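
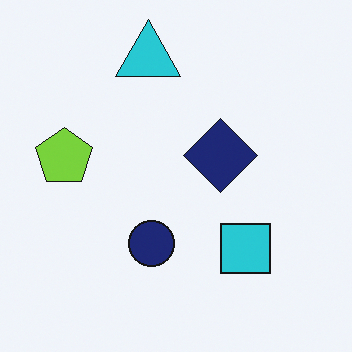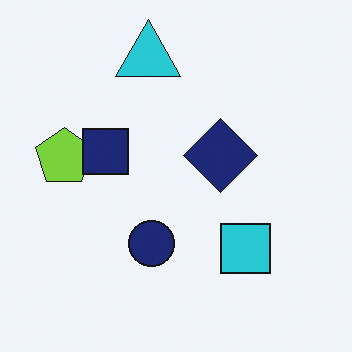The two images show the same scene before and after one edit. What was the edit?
The image was overlaid with an additional navy square.

A navy square appears in the second image that is absent from the first.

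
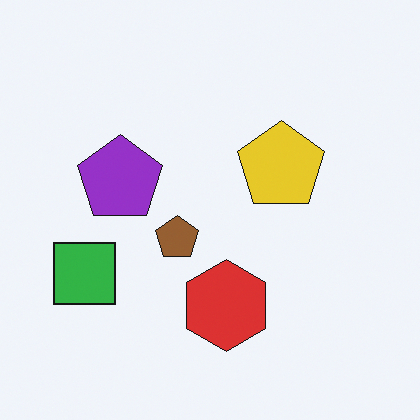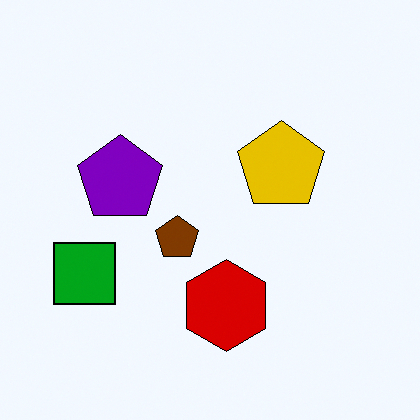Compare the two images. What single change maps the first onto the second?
The image was given slightly increased contrast.

Tones are pushed away from mid-grey across the whole image — a global contrast change.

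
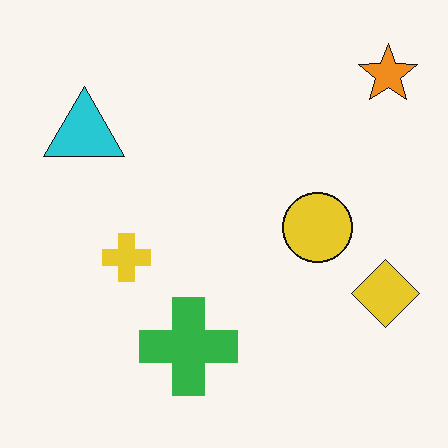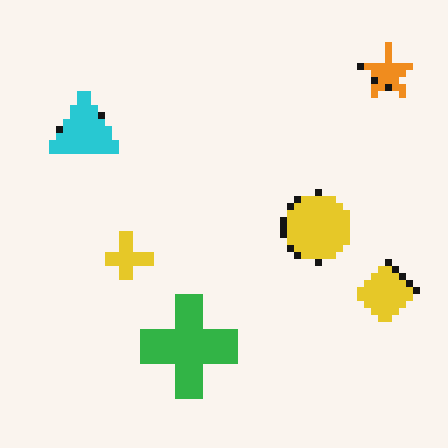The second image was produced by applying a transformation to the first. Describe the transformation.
The image was moderately pixelated.

Shapes are reduced to large square blocks; fine edges and outlines are lost — a downscale-then-upscale (mosaic) effect.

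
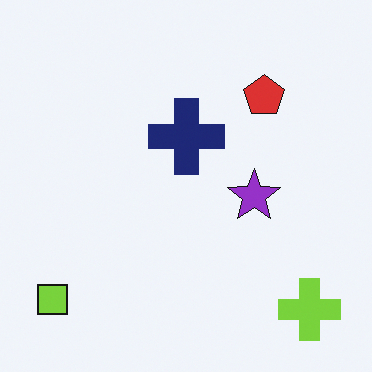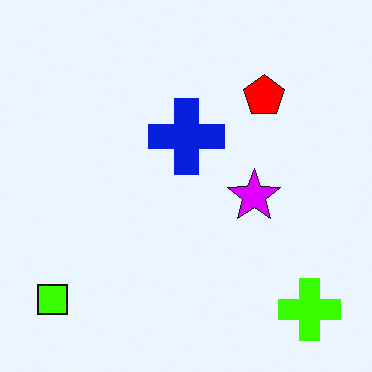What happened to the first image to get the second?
This is the original image made much more vivid (saturation change).

All colors are more vivid — a global saturation change.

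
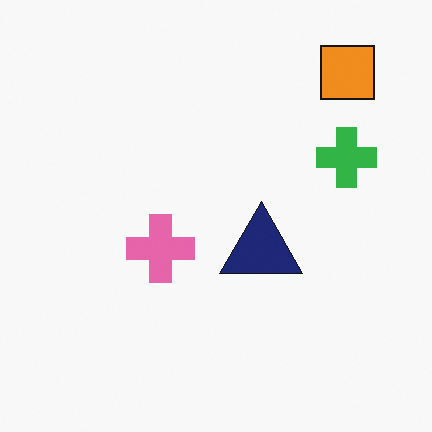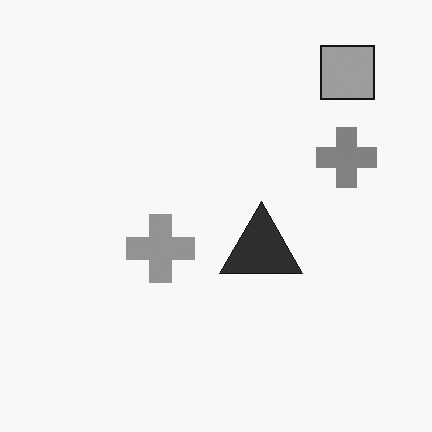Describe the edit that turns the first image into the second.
This is the original image converted to grayscale.

All color is removed — every shape is now a shade of grey.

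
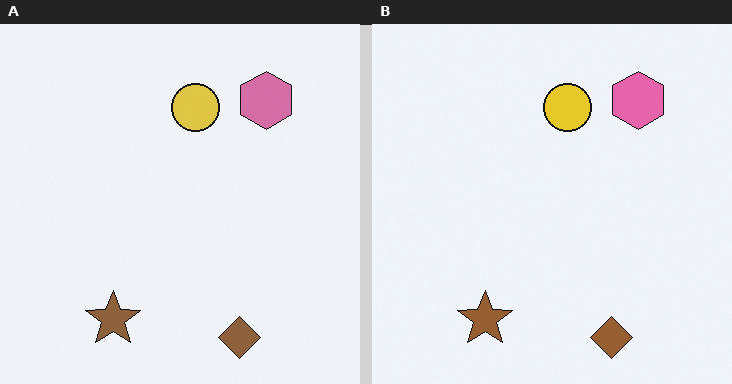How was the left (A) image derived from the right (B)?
This is the original image slightly desaturated.

All colors are more muted and greyish — a global saturation change.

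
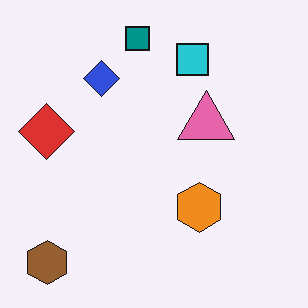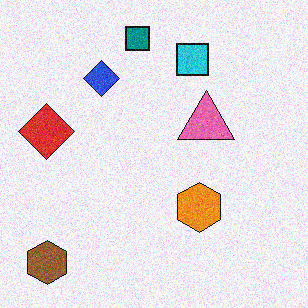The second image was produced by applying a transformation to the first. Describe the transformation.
Degraded with visible gaussian noise.

Random speckle covers the whole image, including the flat background.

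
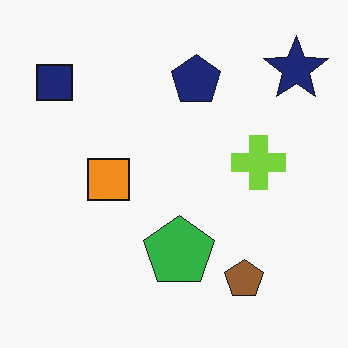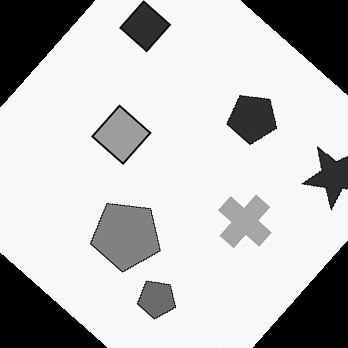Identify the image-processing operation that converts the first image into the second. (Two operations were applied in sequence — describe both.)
It was rotated clockwise by a large amount — several tens of degrees, then converted to grayscale.

Every shape is tilted by the same angle and the image corners show triangular fill wedges — a whole-image rotation by a non-right angle. All color is removed — every shape is now a shade of grey.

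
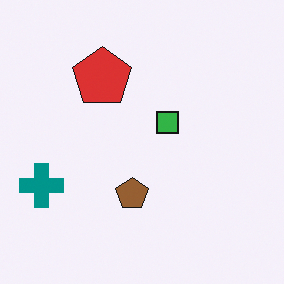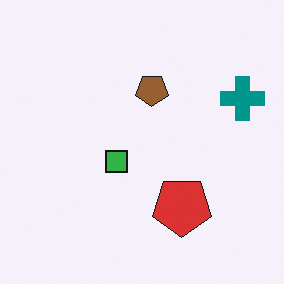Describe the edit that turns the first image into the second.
The transformation is: rotated 180°.

The teal cross sits in the left of the first image and the right of the second — consistent with a whole-image 180° rotation.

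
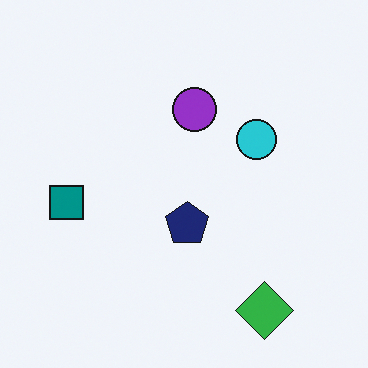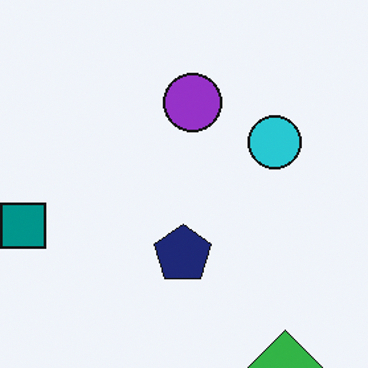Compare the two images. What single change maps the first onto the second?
The second image is the first cropped slightly and scaled back up.

The visible shapes are larger and the field of view is narrower; shapes near the original edges may be partly or wholly outside the frame — a crop-and-rescale.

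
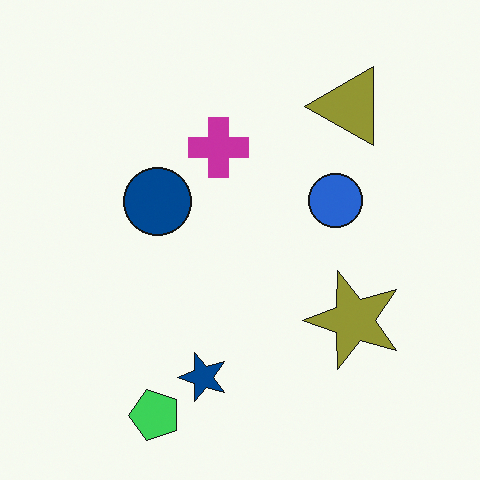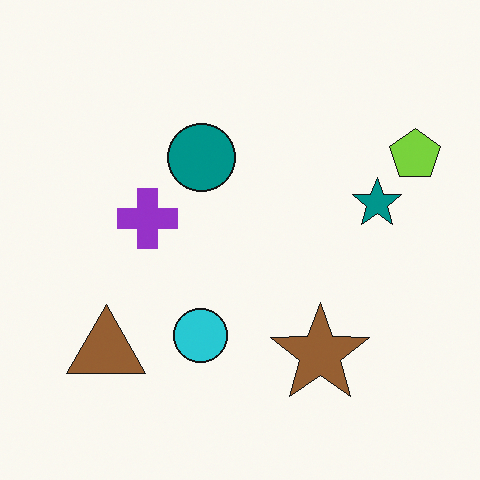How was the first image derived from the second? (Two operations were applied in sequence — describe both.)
The first image is the second hue-shifted by a small amount, then transposed (reflected across the top-left ↔ bottom-right diagonal).

Every shape's color has rotated by the same amount around the hue wheel — a uniform hue shift. Shapes have swapped their row and column positions — what was in the top-right is now in the bottom-left — a diagonal reflection.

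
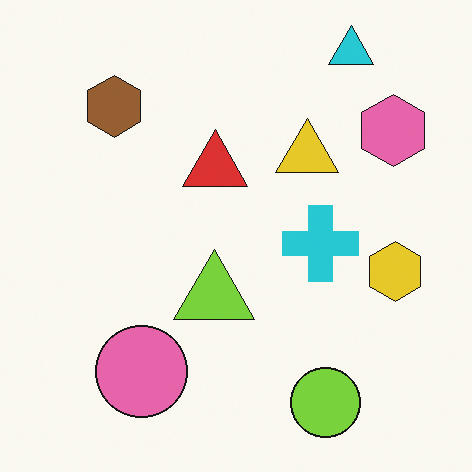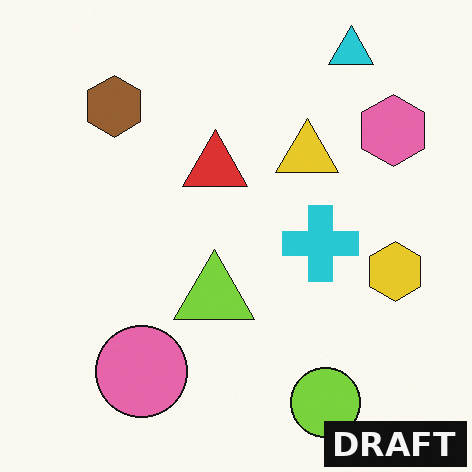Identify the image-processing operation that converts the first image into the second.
It was watermarked with the text "DRAFT" in the lower-right corner.

A dark label reading "DRAFT" appears in the lower-right corner.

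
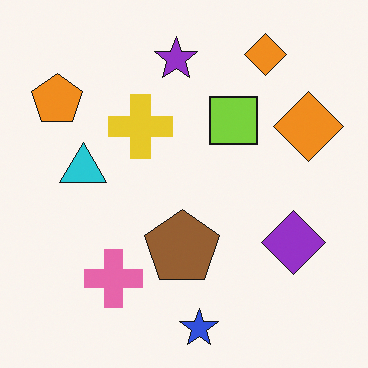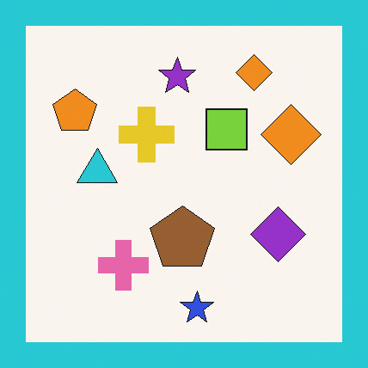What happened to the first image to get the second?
The transformation is: framed with a cyan border.

A solid cyan frame runs around the edge of the second image, with the content slightly shrunk inside it.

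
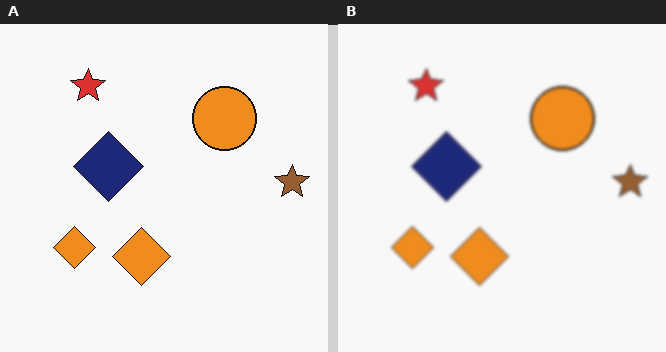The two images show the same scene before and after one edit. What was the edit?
The transformation is: lightly blurred.

Shape edges and outlines are uniformly softened across the whole image.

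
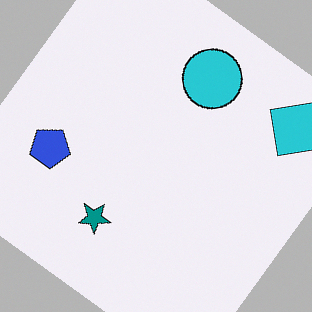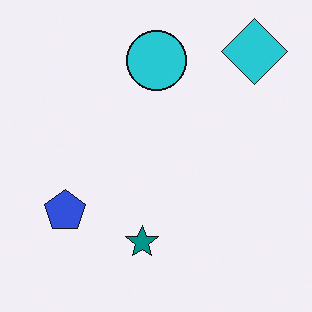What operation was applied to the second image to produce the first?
This is the original image rotated clockwise by a large amount — several tens of degrees.

Every shape is tilted by the same angle and the image corners show triangular fill wedges — a whole-image rotation by a non-right angle.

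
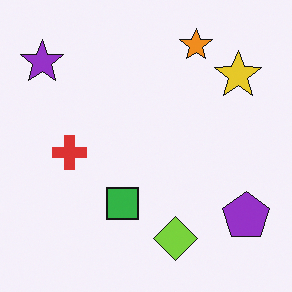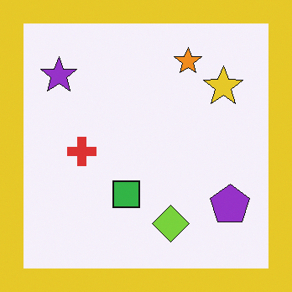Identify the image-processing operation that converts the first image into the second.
It was framed with a yellow border.

A solid yellow frame runs around the edge of the second image, with the content slightly shrunk inside it.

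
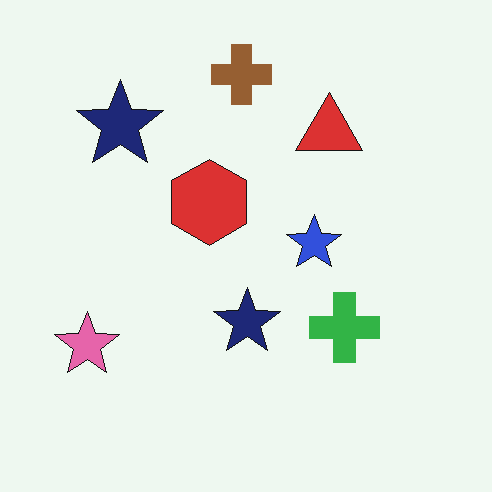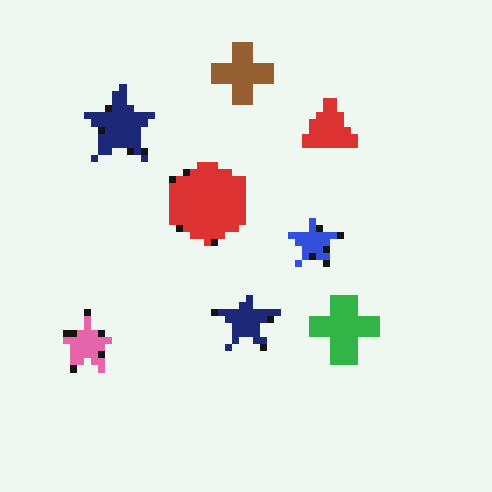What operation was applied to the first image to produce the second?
The image was pixelated into visible square blocks.

Shapes are reduced to large square blocks; fine edges and outlines are lost — a downscale-then-upscale (mosaic) effect.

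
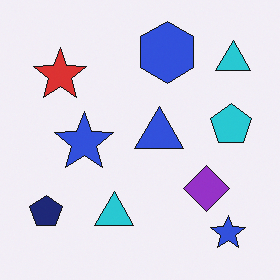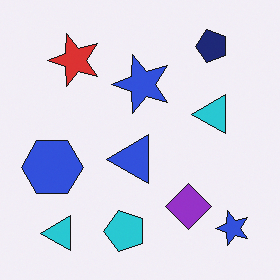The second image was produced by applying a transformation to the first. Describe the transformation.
The transformation is: transposed (reflected across the top-left ↔ bottom-right diagonal).

Shapes have swapped their row and column positions — what was in the top-right is now in the bottom-left — a diagonal reflection.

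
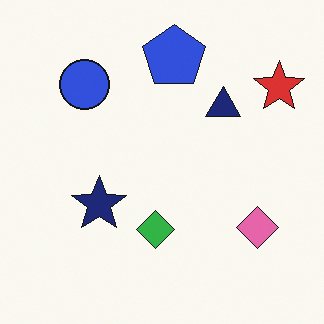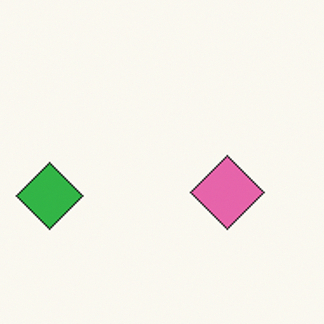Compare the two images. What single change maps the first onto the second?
It was cropped tightly and scaled back up.

The visible shapes are larger and the field of view is narrower; shapes near the original edges may be partly or wholly outside the frame — a crop-and-rescale.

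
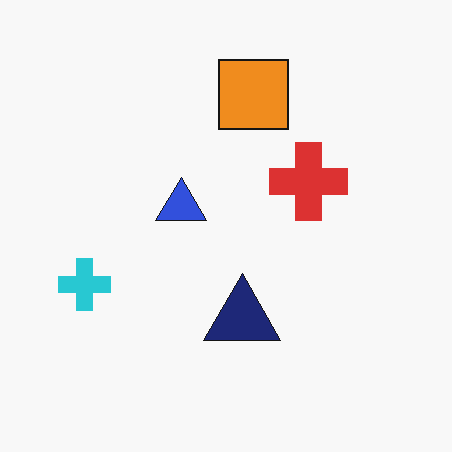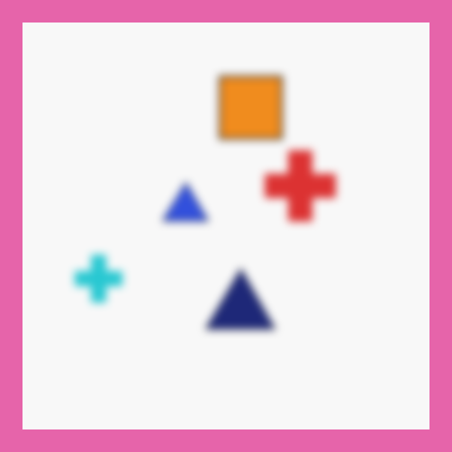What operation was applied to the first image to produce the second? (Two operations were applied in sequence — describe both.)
It was noticeably gaussian-blurred, then framed with a pink border.

Shape edges and outlines are uniformly softened across the whole image. A solid pink frame runs around the edge of the second image, with the content slightly shrunk inside it.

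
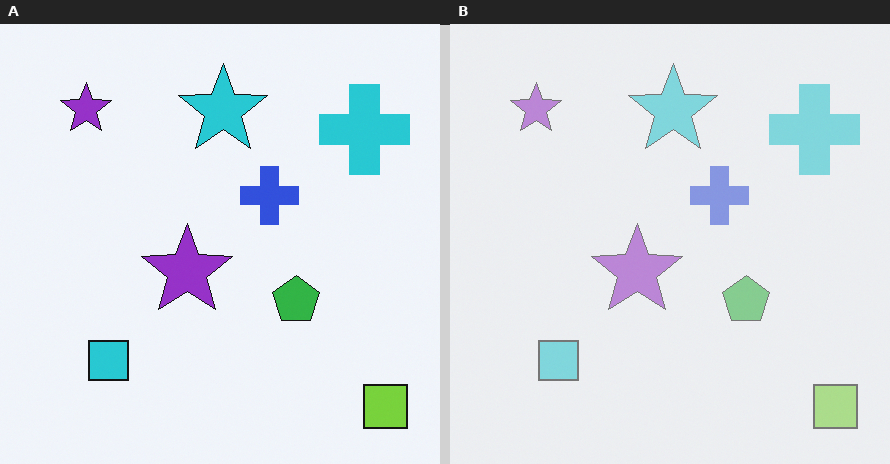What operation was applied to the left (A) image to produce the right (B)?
This is the original image given much lower contrast.

Tones are pushed toward mid-grey across the whole image — a global contrast change.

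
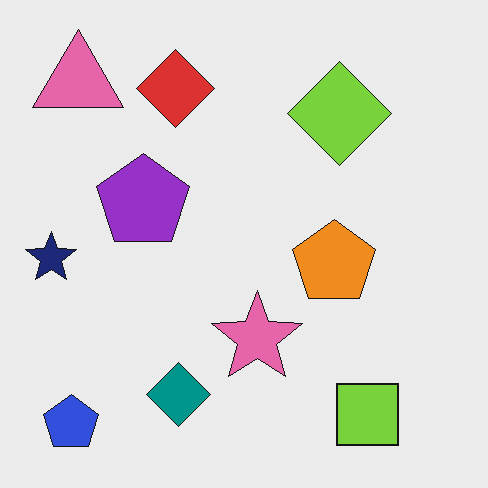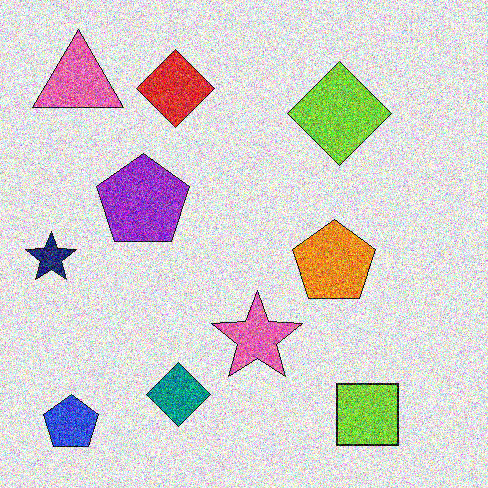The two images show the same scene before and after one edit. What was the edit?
The second image is the first degraded with a thick layer of grain.

Random speckle covers the whole image, including the flat background.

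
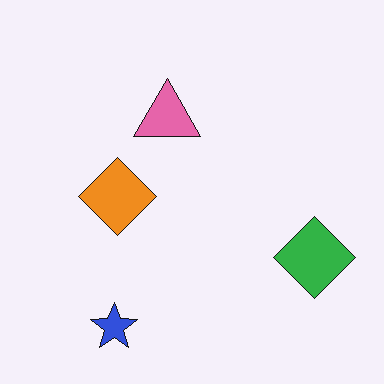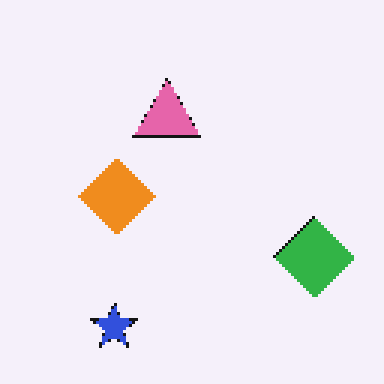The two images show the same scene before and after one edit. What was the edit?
The second image is the first mildly pixelated.

Shapes are reduced to large square blocks; fine edges and outlines are lost — a downscale-then-upscale (mosaic) effect.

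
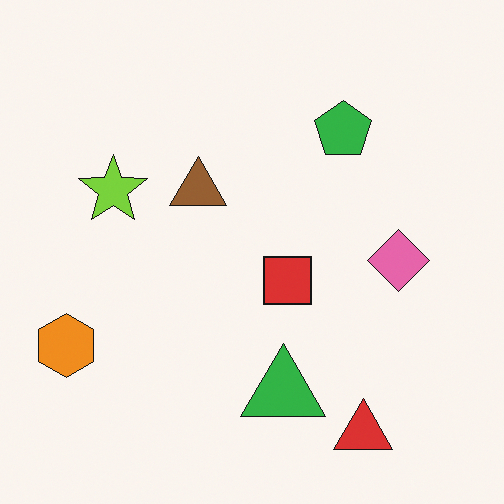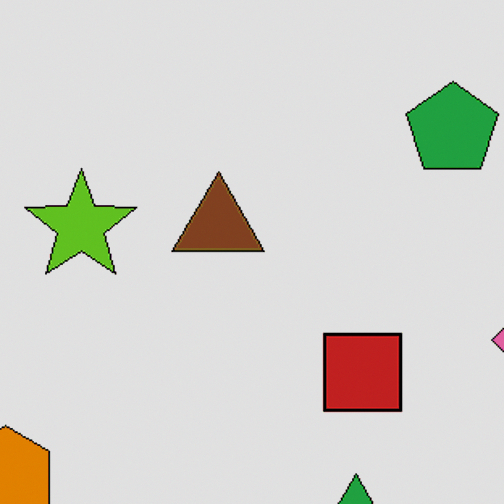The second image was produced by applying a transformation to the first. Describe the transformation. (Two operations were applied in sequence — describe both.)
The second image is the first cropped slightly and scaled back up, then moderately posterized.

The visible shapes are larger and the field of view is narrower; shapes near the original edges may be partly or wholly outside the frame — a crop-and-rescale. Each flat color has snapped to a coarser quantized level — most visibly, the near-white background has dropped to a flat grey.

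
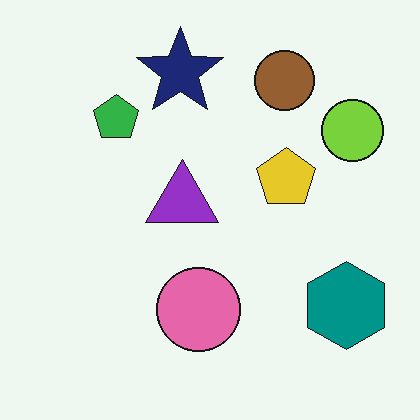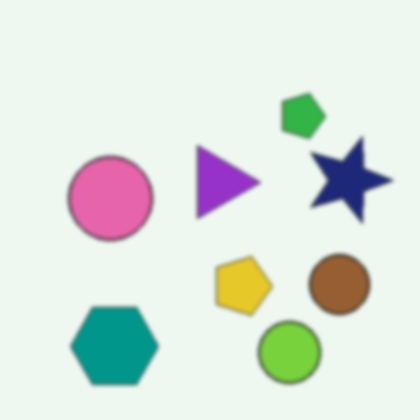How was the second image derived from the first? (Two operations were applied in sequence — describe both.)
The image was given a subtle gaussian blur, then rotated 90° clockwise.

Shape edges and outlines are uniformly softened across the whole image. The teal hexagon sits in the bottom-right of the first image and the bottom-left of the second — consistent with a whole-image 90° clockwise rotation.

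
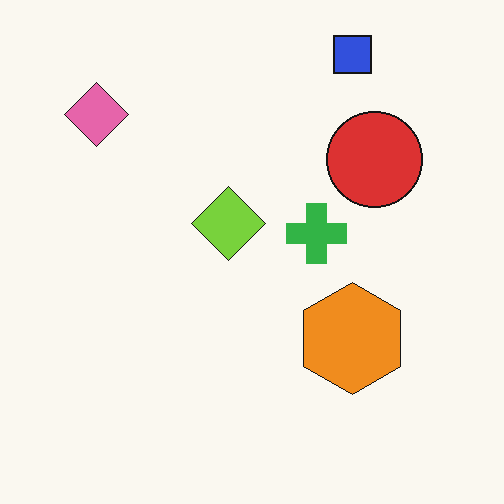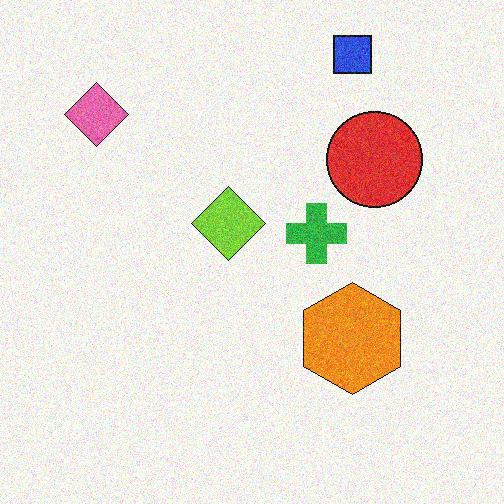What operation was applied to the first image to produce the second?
This is the original image degraded with visible gaussian noise.

Random speckle covers the whole image, including the flat background.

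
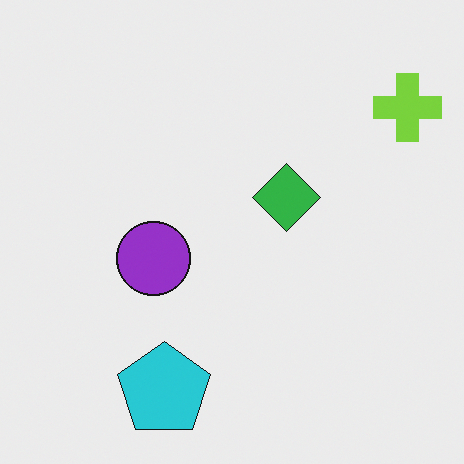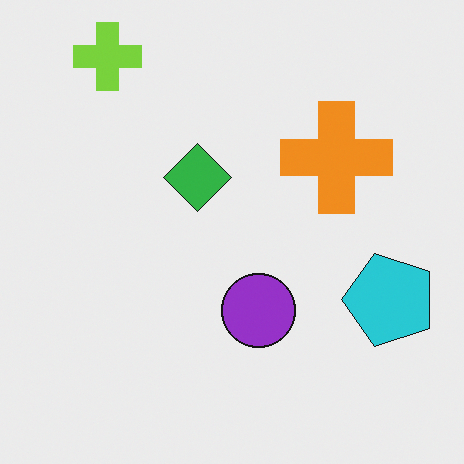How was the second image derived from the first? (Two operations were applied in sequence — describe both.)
This is the original image rotated 90° counter-clockwise, then overlaid with an additional orange cross.

The lime cross sits in the top-right of the first image and the top-left of the second — consistent with a whole-image 90° counter-clockwise rotation. An orange cross appears in the second image that is absent from the first.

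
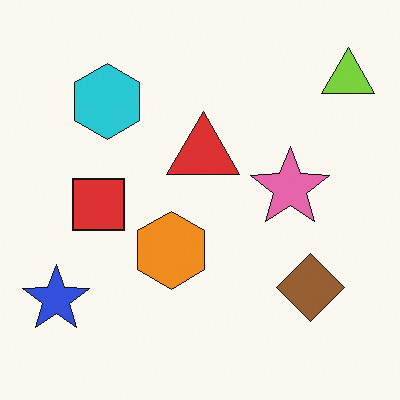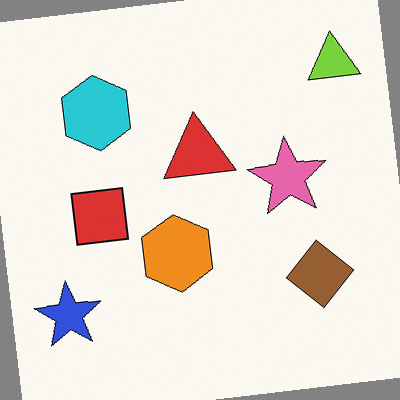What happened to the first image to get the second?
Rotated counter-clockwise by a slight angle.

Every shape is tilted by the same angle and the image corners show triangular fill wedges — a whole-image rotation by a non-right angle.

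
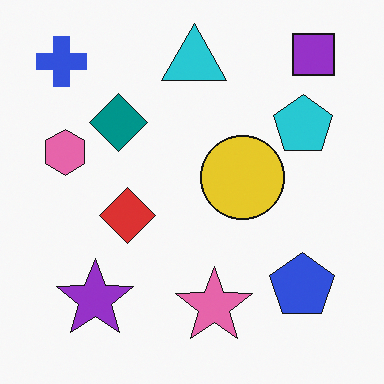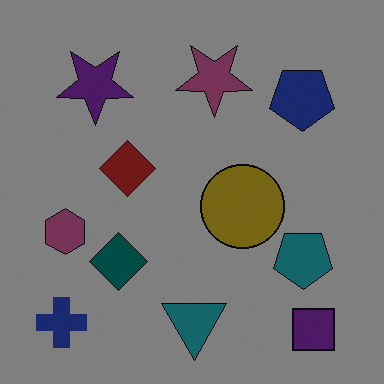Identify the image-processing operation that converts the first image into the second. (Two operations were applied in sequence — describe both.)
Darkened a lot, then flipped vertically (top ↔ bottom).

Every pixel — background and shapes alike — is uniformly darkened. The purple square is in the top-right of the first image and the bottom-right of the second — shapes on opposite sides of the horizontal midline have swapped in a mirror flip.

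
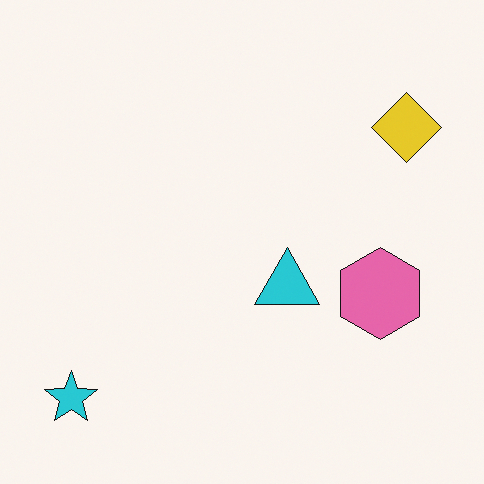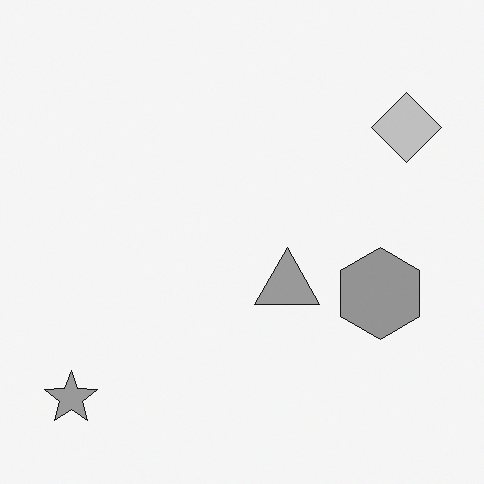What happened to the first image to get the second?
This is the original image converted to grayscale.

All color is removed — every shape is now a shade of grey.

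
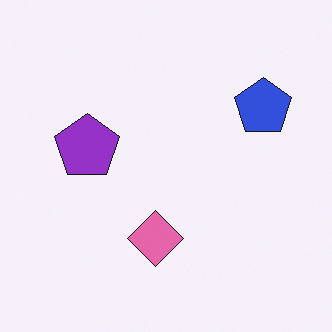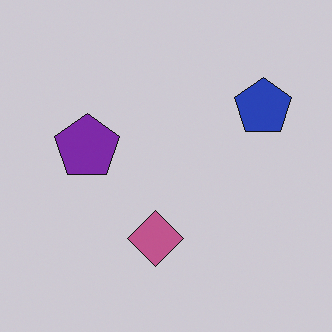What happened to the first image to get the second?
The image was slightly darkened.

Every pixel — background and shapes alike — is uniformly darkened.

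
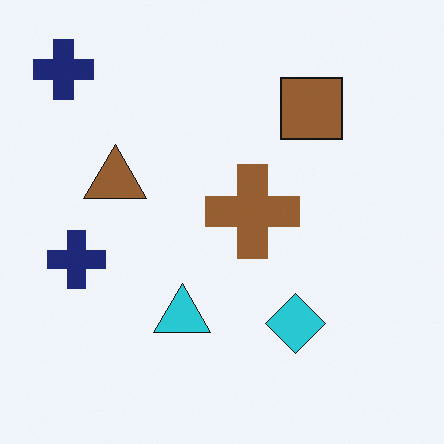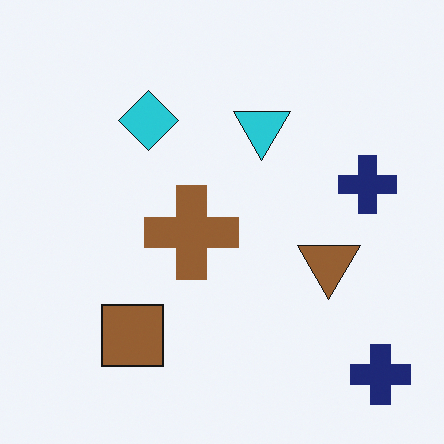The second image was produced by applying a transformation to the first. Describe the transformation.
Rotated 180°.

The brown square sits in the top-right of the first image and the bottom-left of the second — consistent with a whole-image 180° rotation.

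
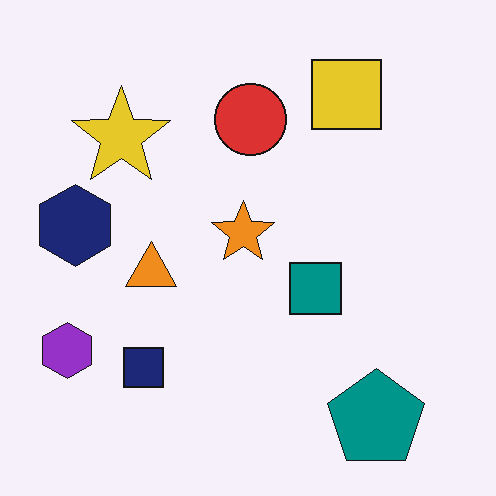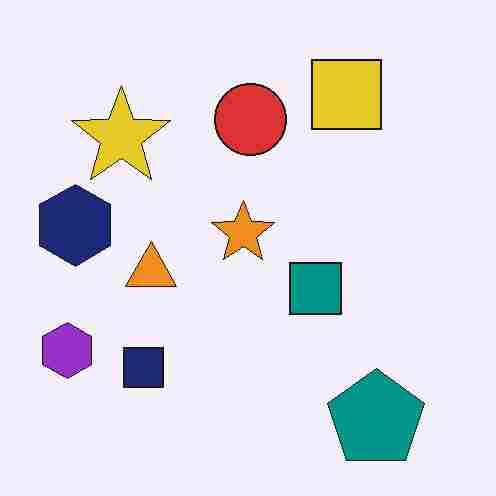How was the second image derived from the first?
The transformation is: heavily JPEG-compressed with obvious blocking artifacts.

Blocky 8×8 compression artifacts appear around shape edges and the flat background shows ringing — characteristic JPEG degradation.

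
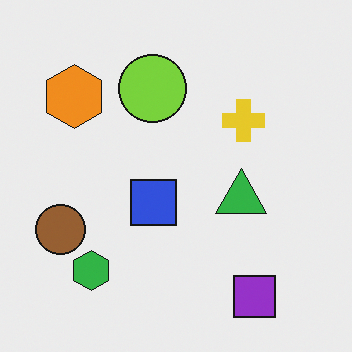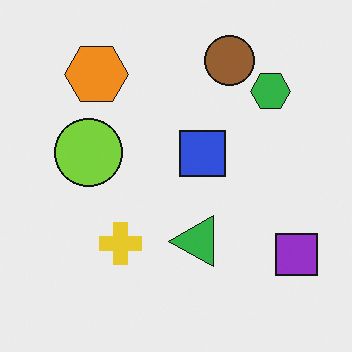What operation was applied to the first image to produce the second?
This is the original image transposed (reflected across the top-left ↔ bottom-right diagonal).

Shapes have swapped their row and column positions — what was in the top-right is now in the bottom-left — a diagonal reflection.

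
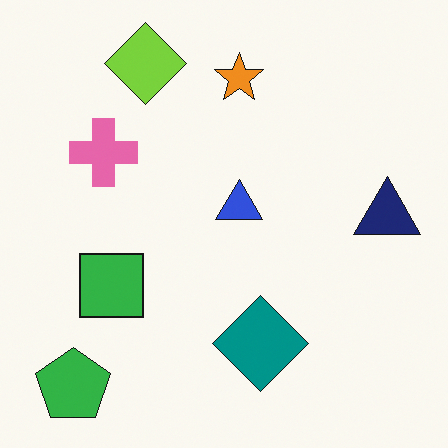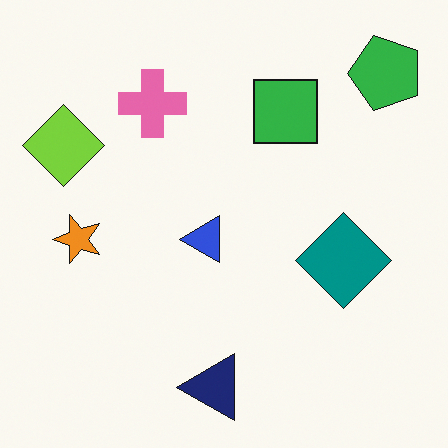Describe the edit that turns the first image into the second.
This is the original image transposed (reflected across the top-left ↔ bottom-right diagonal).

Shapes have swapped their row and column positions — what was in the top-right is now in the bottom-left — a diagonal reflection.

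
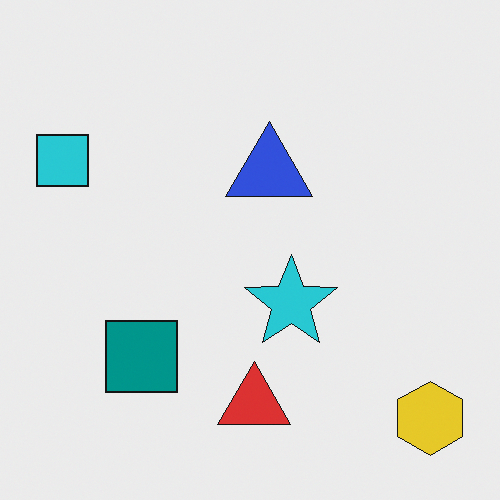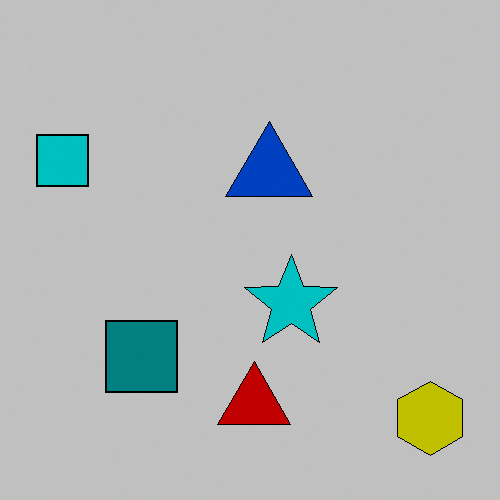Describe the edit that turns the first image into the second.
It was heavily posterized to just a handful of flat colors.

Each flat color has snapped to a coarser quantized level — most visibly, the near-white background has dropped to a flat grey.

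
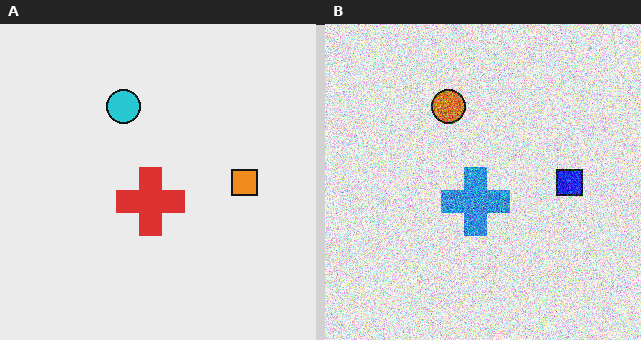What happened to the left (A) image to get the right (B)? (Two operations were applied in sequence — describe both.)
The right (B) image is the left (A) hue-shifted by a large amount, then degraded with strong gaussian noise.

Every shape's color has rotated by the same amount around the hue wheel — a uniform hue shift. Random speckle covers the whole image, including the flat background.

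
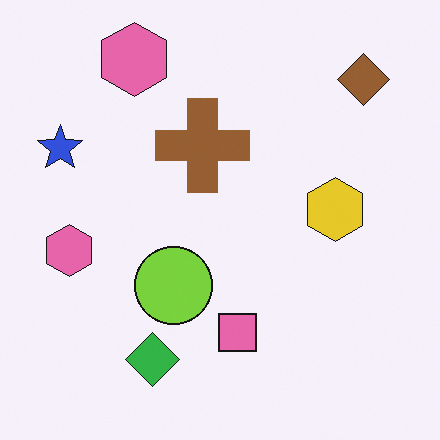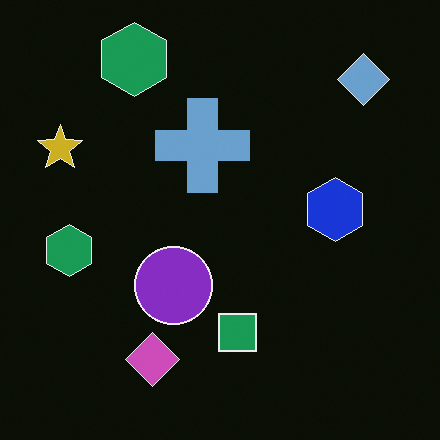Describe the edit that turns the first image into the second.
The transformation is: color-inverted (negative).

The light background has become dark and every shape's color is its complement — a photographic negative.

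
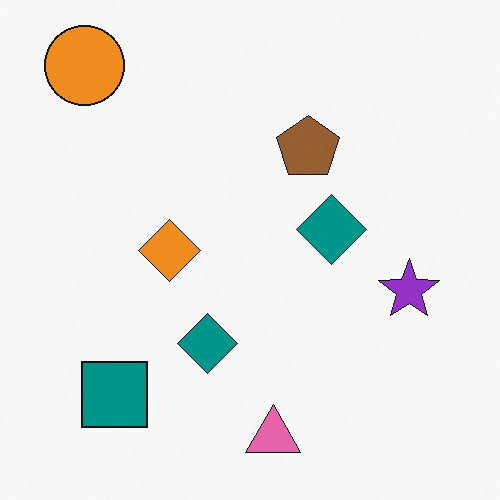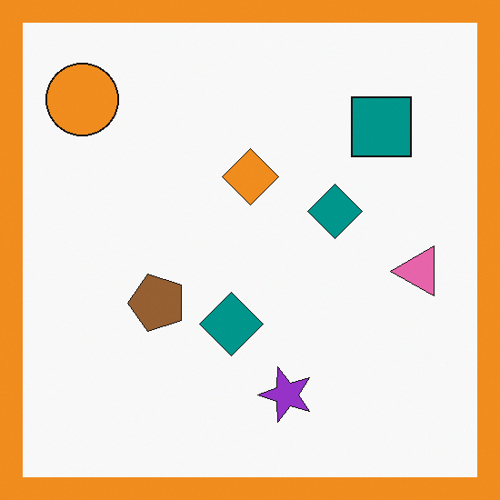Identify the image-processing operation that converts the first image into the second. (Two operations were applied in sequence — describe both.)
The second image is the first transposed (reflected across the top-left ↔ bottom-right diagonal), then framed with a orange border.

Shapes have swapped their row and column positions — what was in the top-right is now in the bottom-left — a diagonal reflection. A solid orange frame runs around the edge of the second image, with the content slightly shrunk inside it.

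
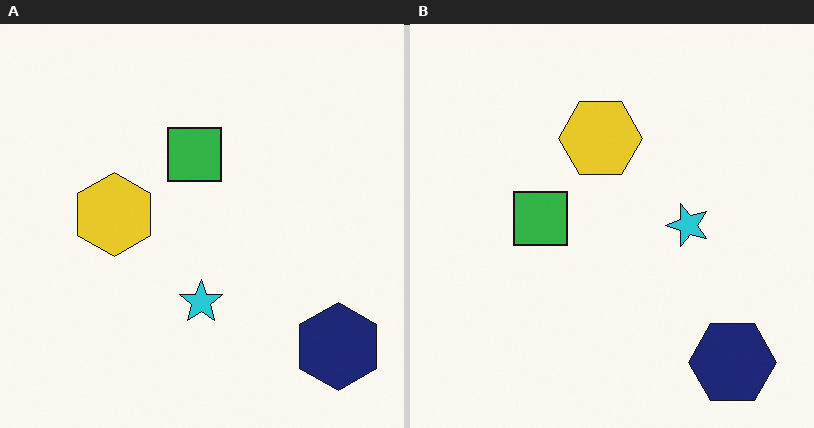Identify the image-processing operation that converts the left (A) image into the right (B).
The right (B) image is the left (A) transposed (reflected across the top-left ↔ bottom-right diagonal).

Shapes have swapped their row and column positions — what was in the top-right is now in the bottom-left — a diagonal reflection.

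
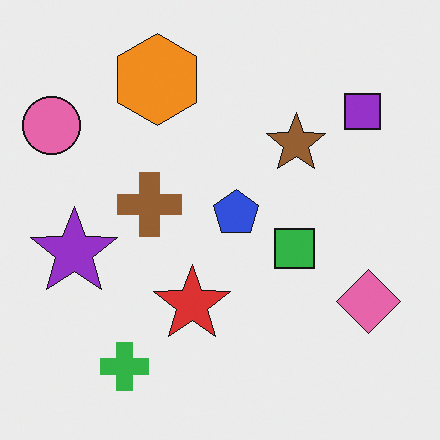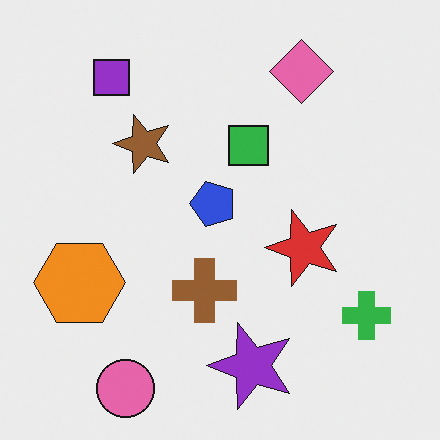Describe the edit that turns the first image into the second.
The image was rotated 90° counter-clockwise.

The pink circle sits in the top-left of the first image and the bottom-left of the second — consistent with a whole-image 90° counter-clockwise rotation.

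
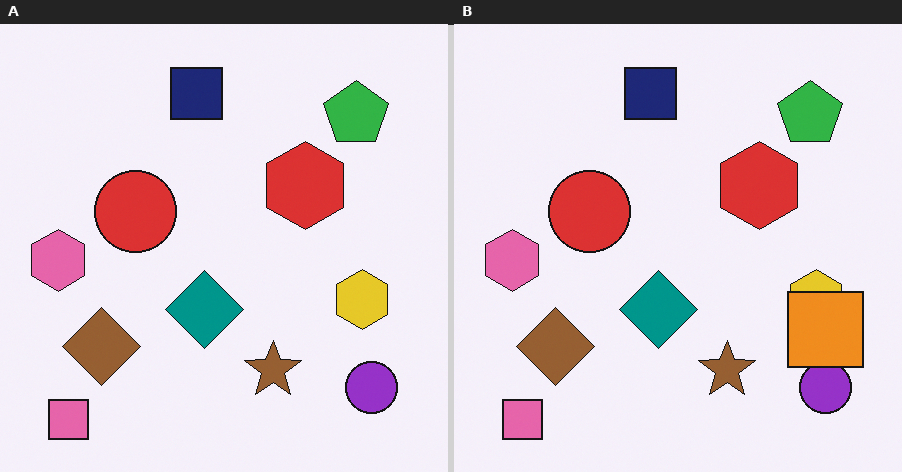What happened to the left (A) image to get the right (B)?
It was overlaid with an additional orange square.

An orange square appears in the right (B) image that is absent from the left (A).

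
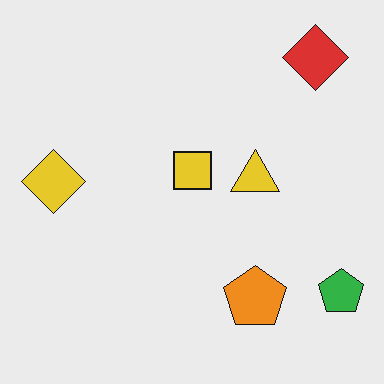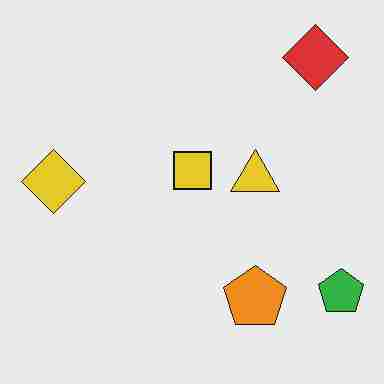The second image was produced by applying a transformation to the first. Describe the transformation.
This is the original image degraded with heavy JPEG compression.

Blocky 8×8 compression artifacts appear around shape edges and the flat background shows ringing — characteristic JPEG degradation.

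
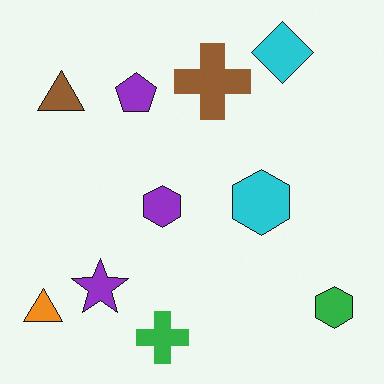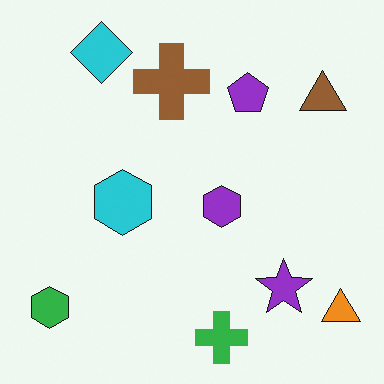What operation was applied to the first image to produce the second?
The image was flipped horizontally (left ↔ right).

The orange triangle is in the bottom-left of the first image and the bottom-right of the second — shapes on opposite sides of the vertical midline have swapped in a mirror flip.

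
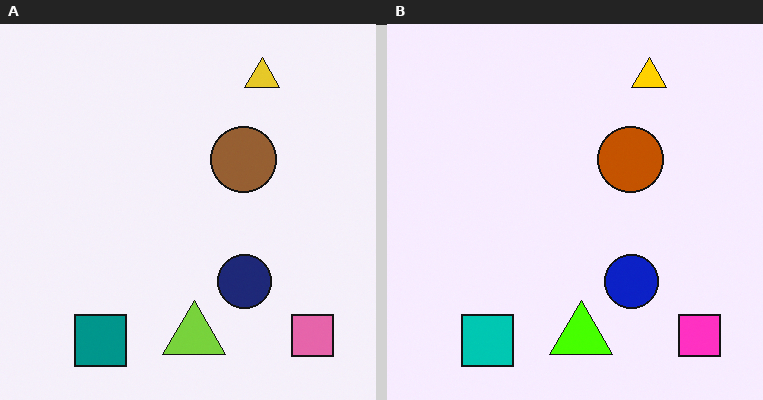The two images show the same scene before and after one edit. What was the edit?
This is the original image heavily oversaturated.

All colors are more vivid — a global saturation change.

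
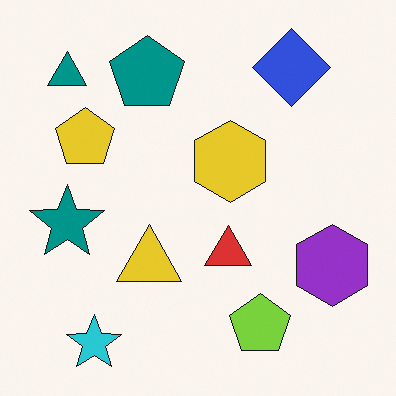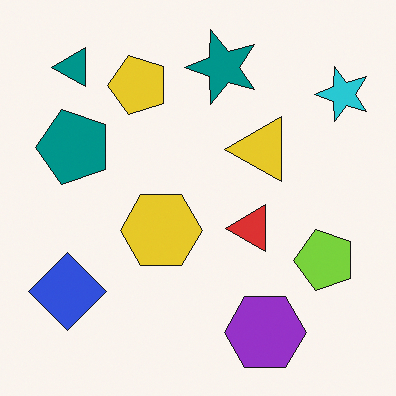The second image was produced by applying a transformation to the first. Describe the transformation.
The image was transposed (reflected across the top-left ↔ bottom-right diagonal).

Shapes have swapped their row and column positions — what was in the top-right is now in the bottom-left — a diagonal reflection.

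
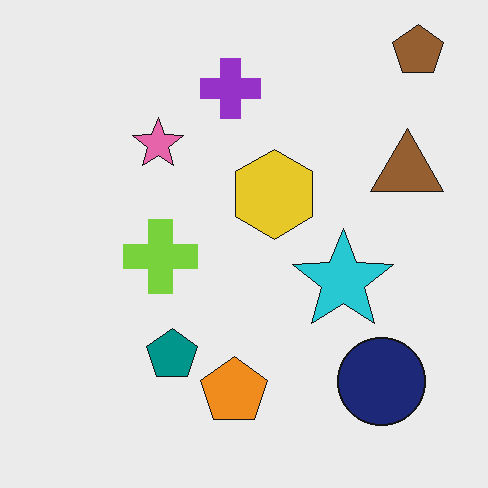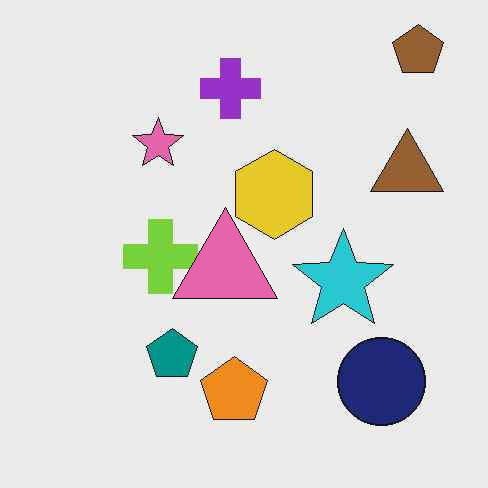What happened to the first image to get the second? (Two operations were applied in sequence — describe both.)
The image was JPEG-compressed with visible artifacts, then overlaid with an additional pink triangle.

Blocky 8×8 compression artifacts appear around shape edges and the flat background shows ringing — characteristic JPEG degradation. A pink triangle appears in the second image that is absent from the first.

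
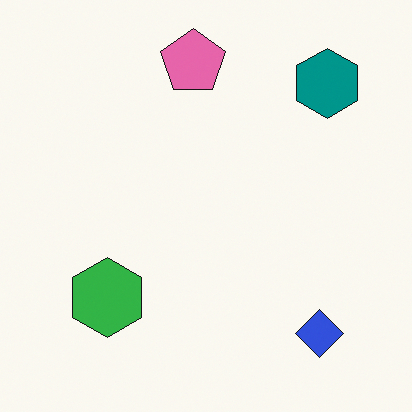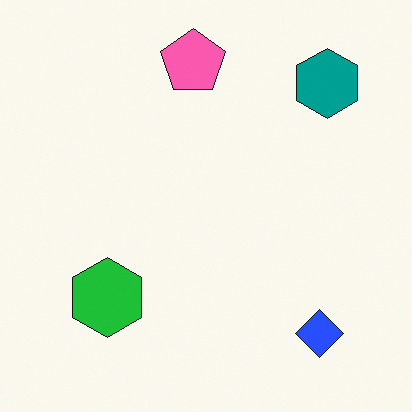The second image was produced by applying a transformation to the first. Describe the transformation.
The image was slightly oversaturated.

All colors are more vivid — a global saturation change.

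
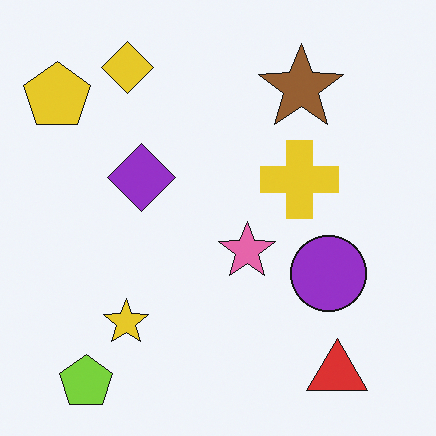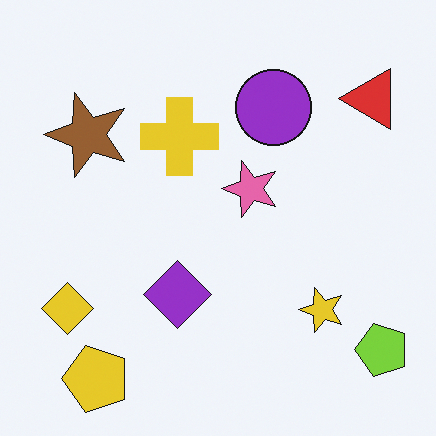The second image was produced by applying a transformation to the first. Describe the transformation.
The transformation is: rotated 90° counter-clockwise.

The lime pentagon sits in the bottom-left of the first image and the bottom-right of the second — consistent with a whole-image 90° counter-clockwise rotation.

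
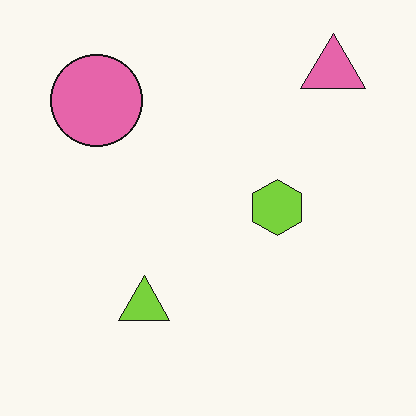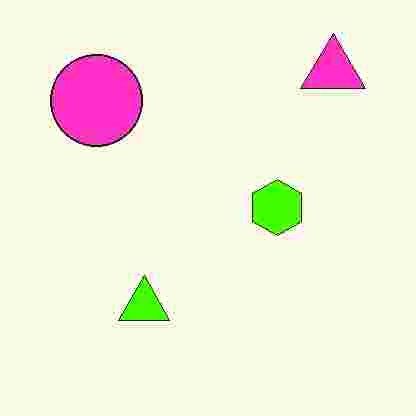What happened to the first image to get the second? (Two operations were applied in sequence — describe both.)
Made much more vivid (saturation change), then degraded with heavy JPEG compression.

All colors are more vivid — a global saturation change. Blocky 8×8 compression artifacts appear around shape edges and the flat background shows ringing — characteristic JPEG degradation.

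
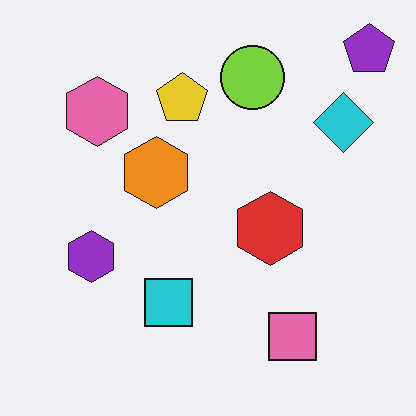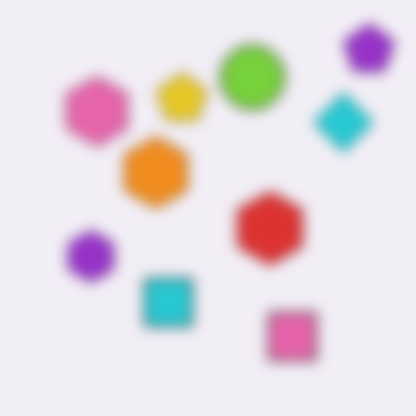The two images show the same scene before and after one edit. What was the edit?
The image was heavily blurred.

Shape edges and outlines are uniformly softened across the whole image.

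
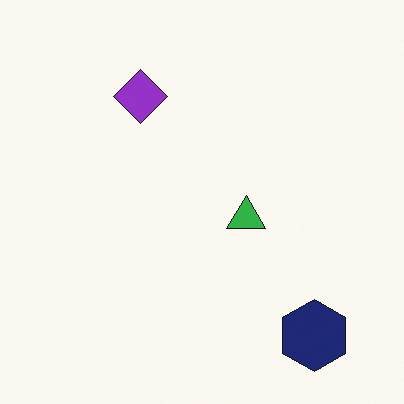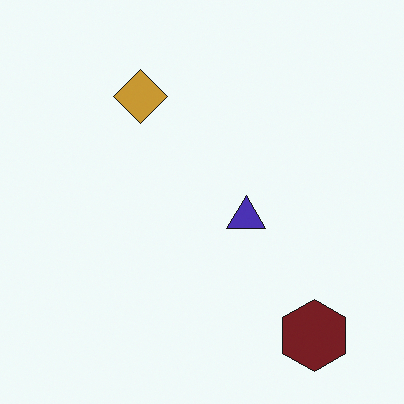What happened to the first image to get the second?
This is the original image hue-shifted by a moderate amount.

Every shape's color has rotated by the same amount around the hue wheel — a uniform hue shift.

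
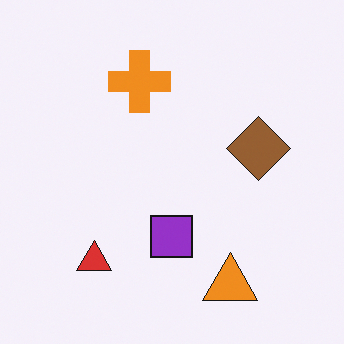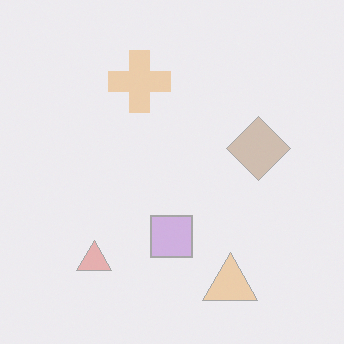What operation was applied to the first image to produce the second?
Given much lower contrast.

Tones are pushed toward mid-grey across the whole image — a global contrast change.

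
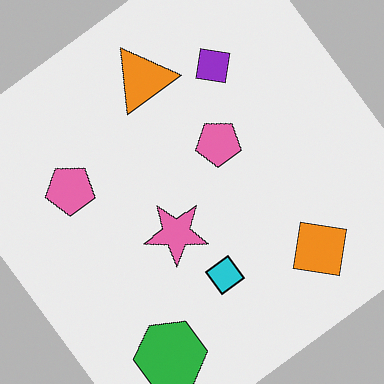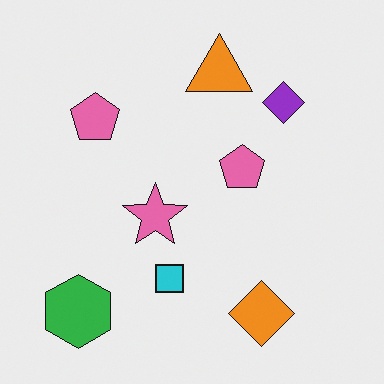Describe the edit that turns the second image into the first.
The image was rotated counter-clockwise by a large amount — several tens of degrees.

Every shape is tilted by the same angle and the image corners show triangular fill wedges — a whole-image rotation by a non-right angle.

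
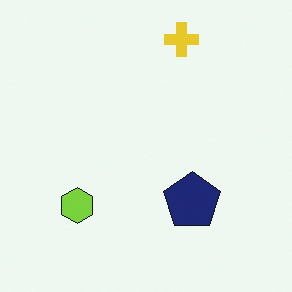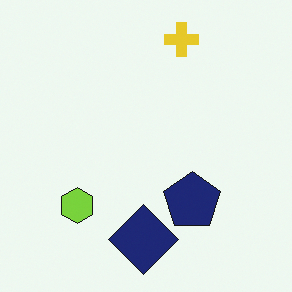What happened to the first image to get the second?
Overlaid with an additional navy diamond.

A navy diamond appears in the second image that is absent from the first.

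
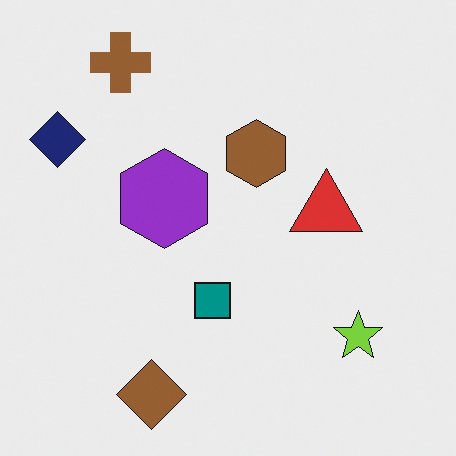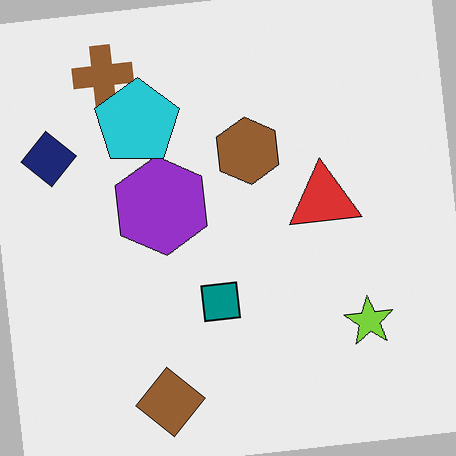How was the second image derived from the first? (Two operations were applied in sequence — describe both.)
The image was rotated counter-clockwise by a slight angle, then overlaid with an additional cyan pentagon.

Every shape is tilted by the same angle and the image corners show triangular fill wedges — a whole-image rotation by a non-right angle. A cyan pentagon appears in the second image that is absent from the first.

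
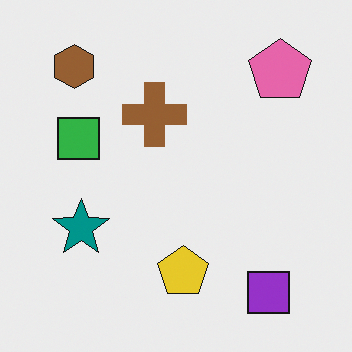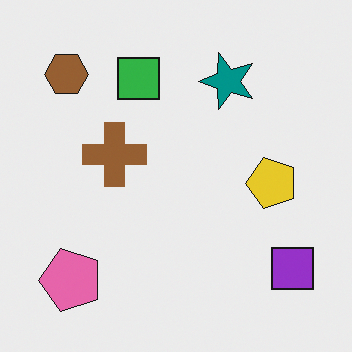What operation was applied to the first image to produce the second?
Transposed (reflected across the top-left ↔ bottom-right diagonal).

Shapes have swapped their row and column positions — what was in the top-right is now in the bottom-left — a diagonal reflection.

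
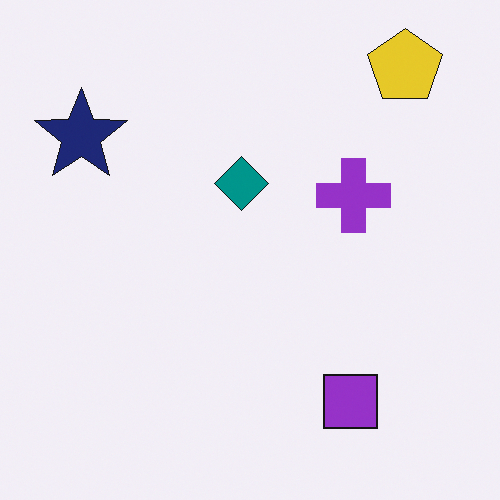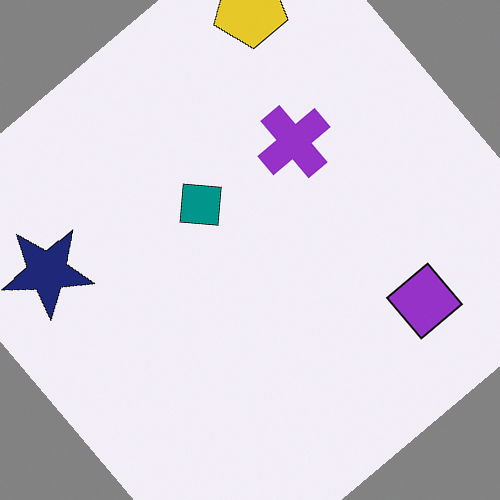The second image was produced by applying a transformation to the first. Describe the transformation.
The transformation is: rotated counter-clockwise by a large amount — several tens of degrees.

Every shape is tilted by the same angle and the image corners show triangular fill wedges — a whole-image rotation by a non-right angle.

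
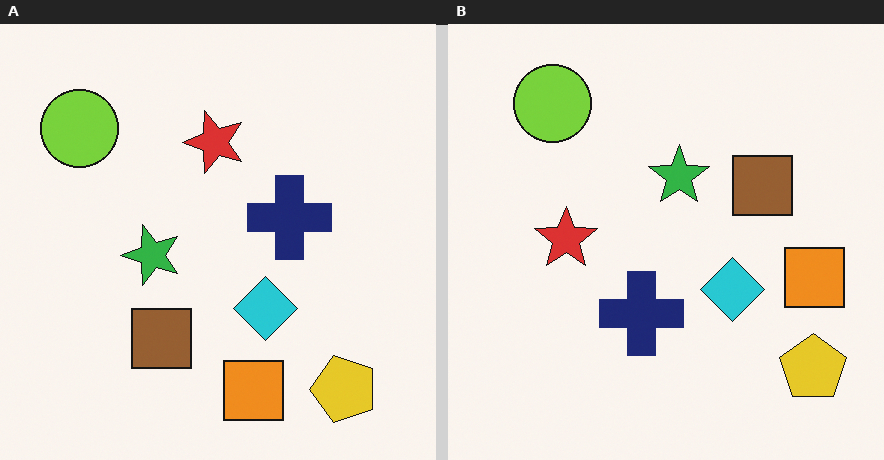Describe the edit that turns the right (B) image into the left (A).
The image was transposed (reflected across the top-left ↔ bottom-right diagonal).

Shapes have swapped their row and column positions — what was in the top-right is now in the bottom-left — a diagonal reflection.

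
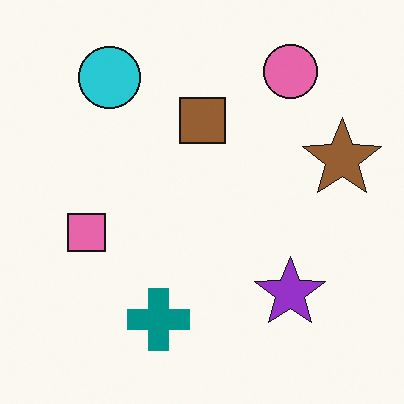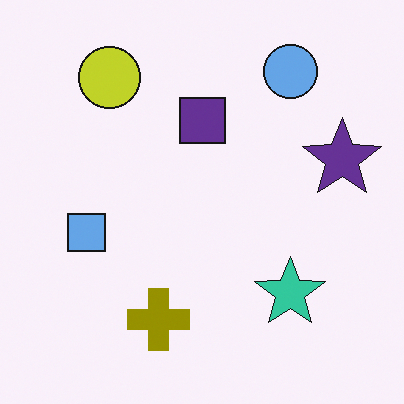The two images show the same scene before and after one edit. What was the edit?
The image was hue-shifted by a large amount.

Every shape's color has rotated by the same amount around the hue wheel — a uniform hue shift.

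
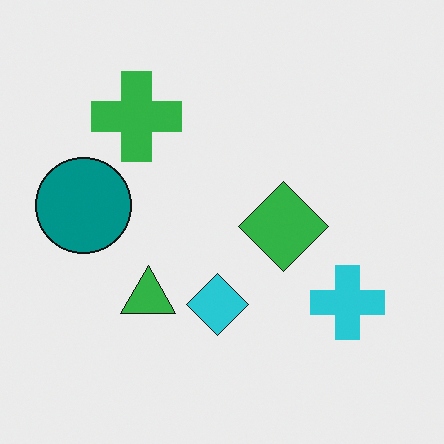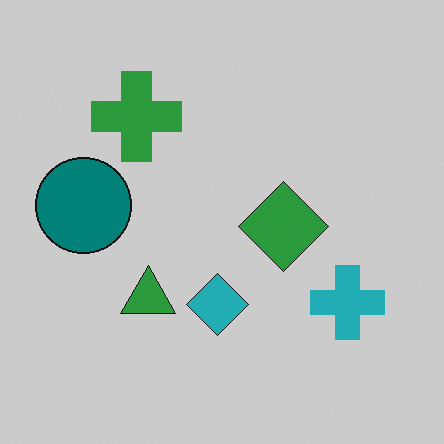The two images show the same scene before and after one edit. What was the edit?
The transformation is: darkened a little.

Every pixel — background and shapes alike — is uniformly darkened.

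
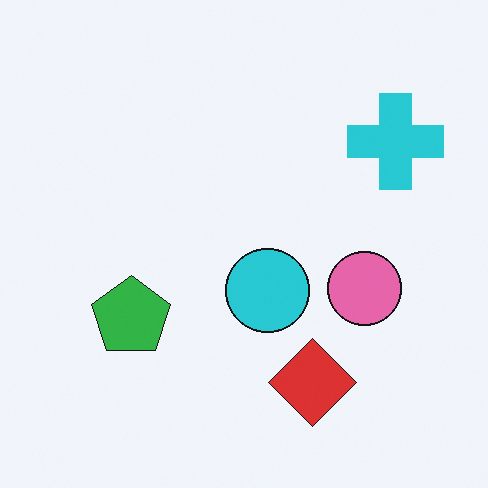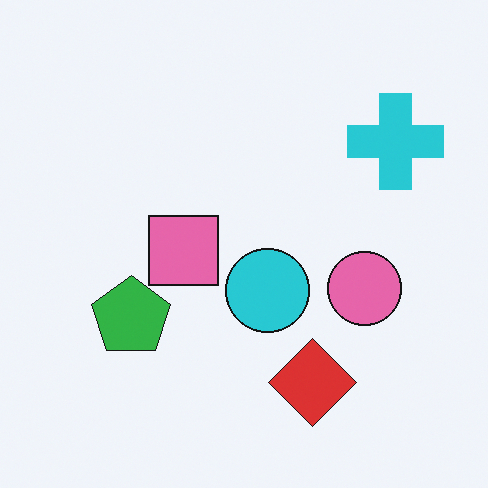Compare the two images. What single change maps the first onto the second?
This is the original image overlaid with an additional pink square.

A pink square appears in the second image that is absent from the first.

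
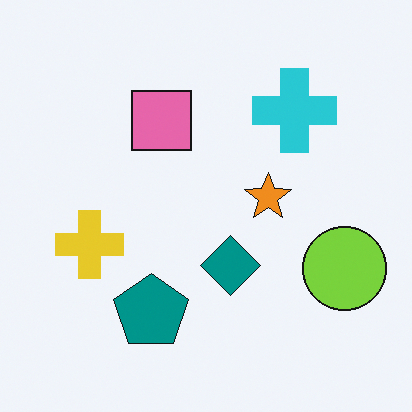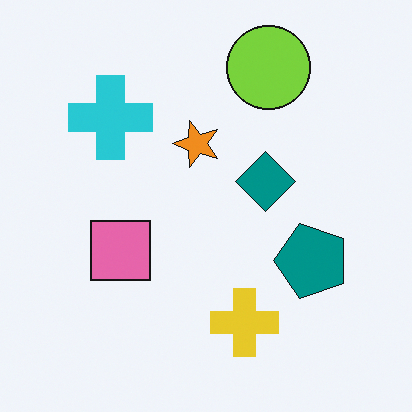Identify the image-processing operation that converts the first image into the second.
The image was rotated 90° counter-clockwise.

The lime circle sits in the right of the first image and the top of the second — consistent with a whole-image 90° counter-clockwise rotation.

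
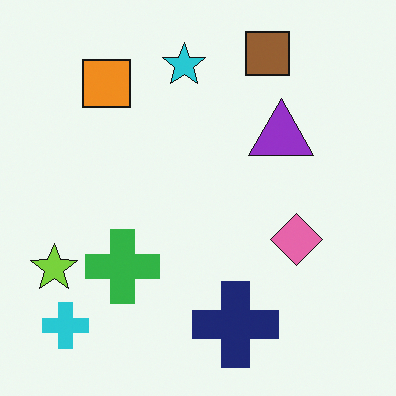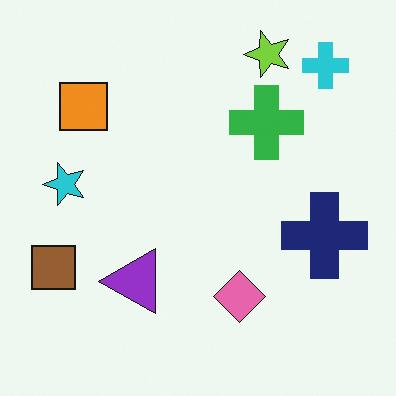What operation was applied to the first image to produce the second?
This is the original image transposed (reflected across the top-left ↔ bottom-right diagonal).

Shapes have swapped their row and column positions — what was in the top-right is now in the bottom-left — a diagonal reflection.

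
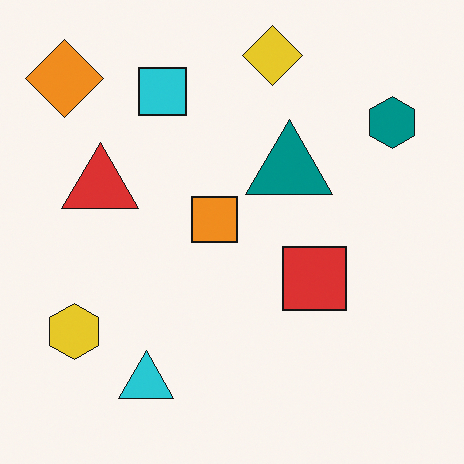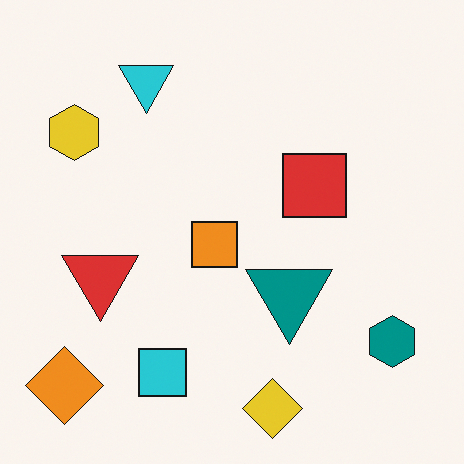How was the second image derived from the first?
Flipped vertically (top ↔ bottom).

The yellow diamond is in the top of the first image and the bottom of the second — shapes on opposite sides of the horizontal midline have swapped in a mirror flip.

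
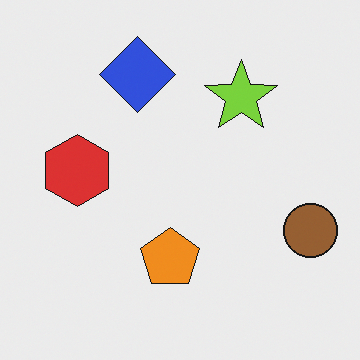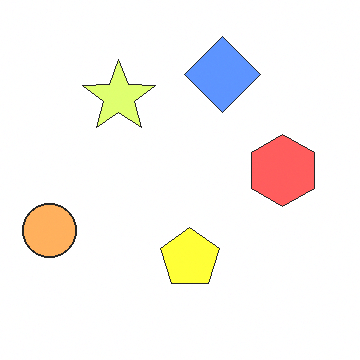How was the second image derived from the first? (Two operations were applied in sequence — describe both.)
It was brightened a lot, then flipped horizontally (left ↔ right).

Every pixel — background and shapes alike — is uniformly brightened. The brown circle is in the right of the first image and the left of the second — shapes on opposite sides of the vertical midline have swapped in a mirror flip.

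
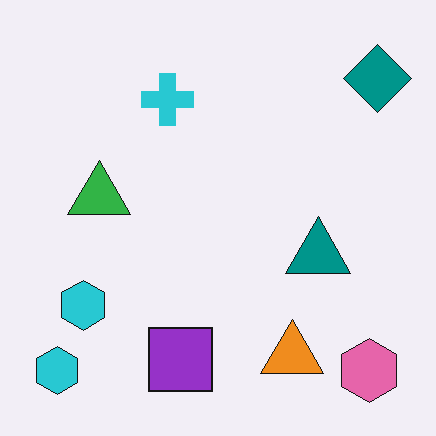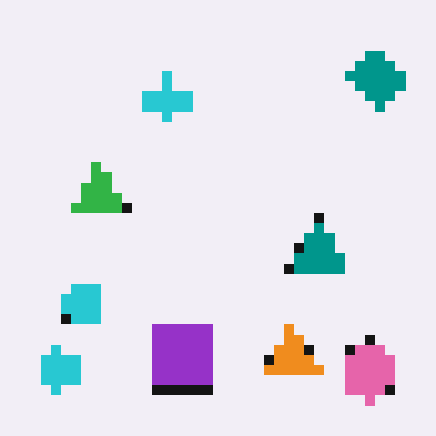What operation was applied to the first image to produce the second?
The transformation is: coarsely pixelated.

Shapes are reduced to large square blocks; fine edges and outlines are lost — a downscale-then-upscale (mosaic) effect.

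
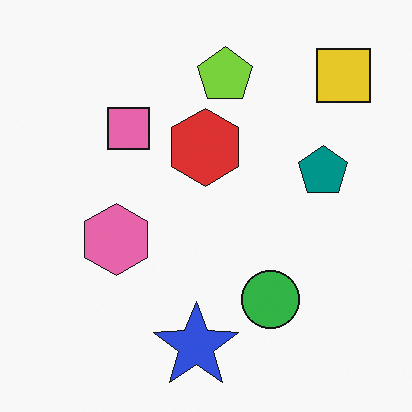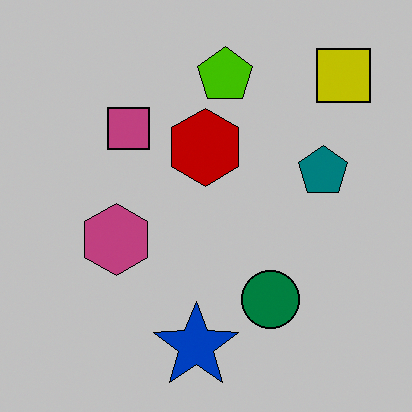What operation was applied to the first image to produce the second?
The transformation is: aggressively posterized.

Each flat color has snapped to a coarser quantized level — most visibly, the near-white background has dropped to a flat grey.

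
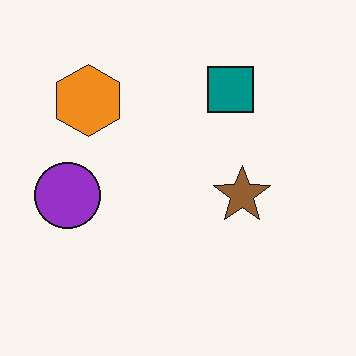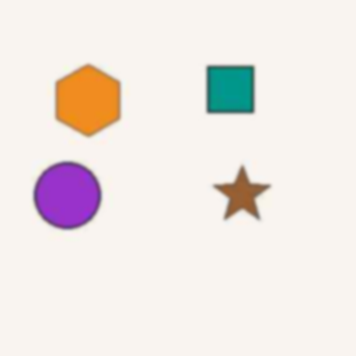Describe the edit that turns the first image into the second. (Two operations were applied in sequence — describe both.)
The image was JPEG-compressed with visible artifacts, then lightly blurred.

Blocky 8×8 compression artifacts appear around shape edges and the flat background shows ringing — characteristic JPEG degradation. Shape edges and outlines are uniformly softened across the whole image.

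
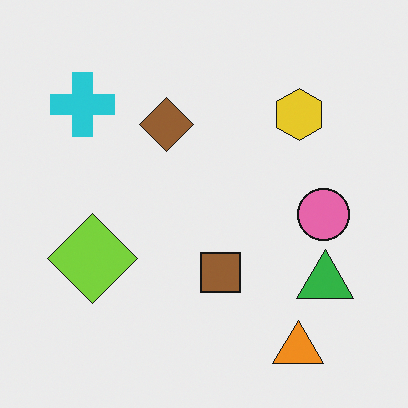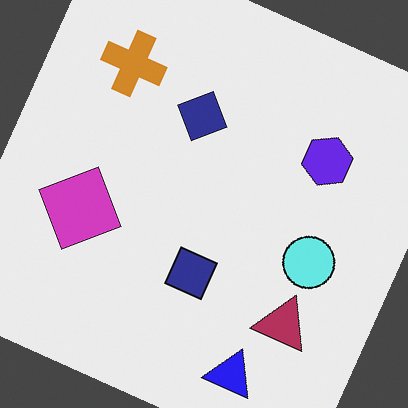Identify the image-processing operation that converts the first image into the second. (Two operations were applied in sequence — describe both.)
The transformation is: rotated clockwise by a clearly visible amount, then hue-shifted by a large amount.

Every shape is tilted by the same angle and the image corners show triangular fill wedges — a whole-image rotation by a non-right angle. Every shape's color has rotated by the same amount around the hue wheel — a uniform hue shift.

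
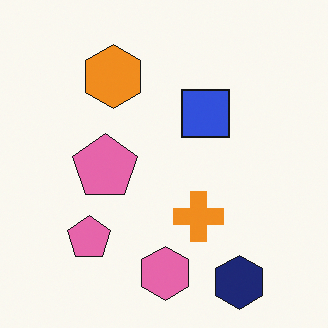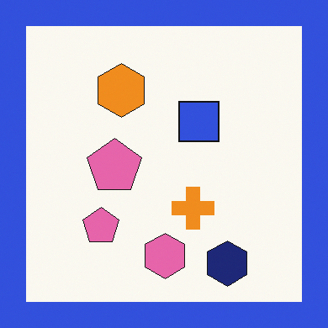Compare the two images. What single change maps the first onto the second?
It was framed with a blue border.

A solid blue frame runs around the edge of the second image, with the content slightly shrunk inside it.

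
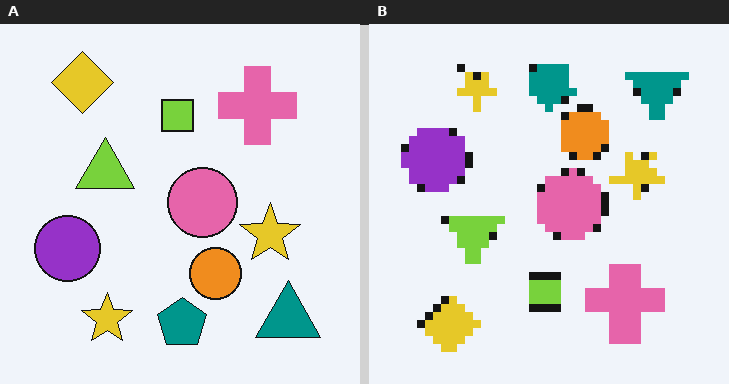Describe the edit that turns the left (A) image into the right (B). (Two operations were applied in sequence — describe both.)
The right (B) image is the left (A) flipped vertically (top ↔ bottom), then pixelated into visible square blocks.

The yellow diamond is in the top-left of the left (A) image and the bottom-left of the right (B) — shapes on opposite sides of the horizontal midline have swapped in a mirror flip. Shapes are reduced to large square blocks; fine edges and outlines are lost — a downscale-then-upscale (mosaic) effect.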